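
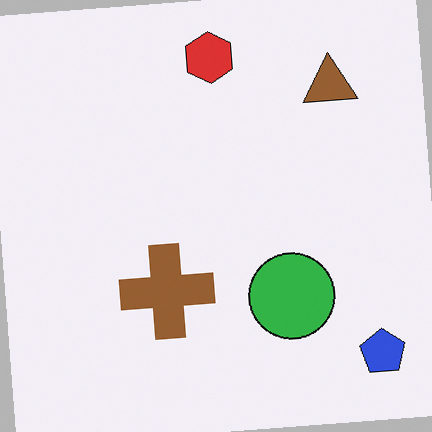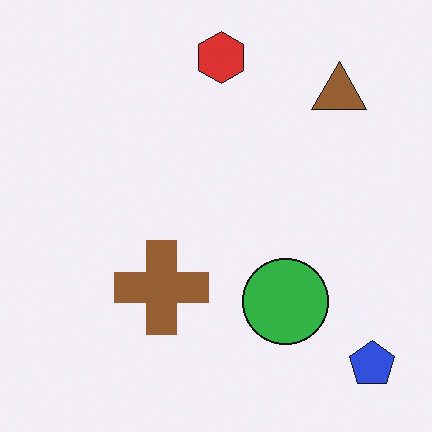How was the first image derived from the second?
The transformation is: rotated counter-clockwise by a slight angle.

Every shape is tilted by the same angle and the image corners show triangular fill wedges — a whole-image rotation by a non-right angle.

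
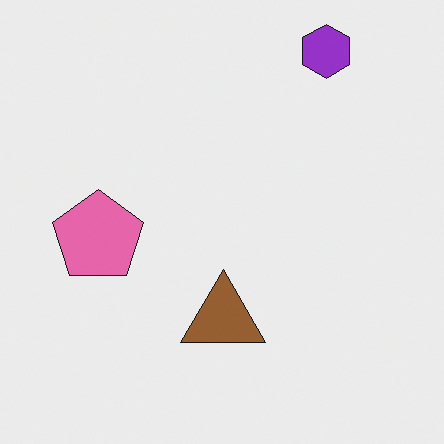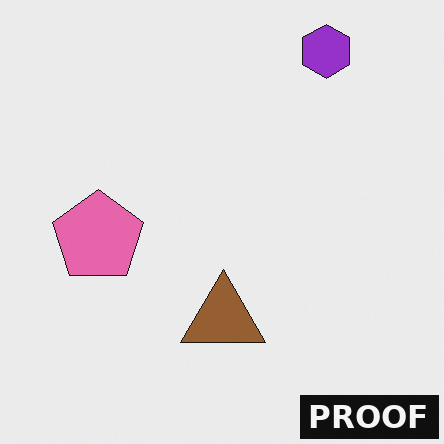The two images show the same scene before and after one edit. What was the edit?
The second image is the first watermarked with the text "PROOF" in the lower-right corner.

A dark label reading "PROOF" appears in the lower-right corner.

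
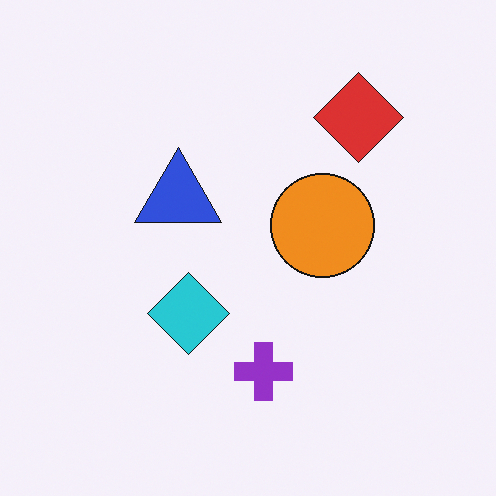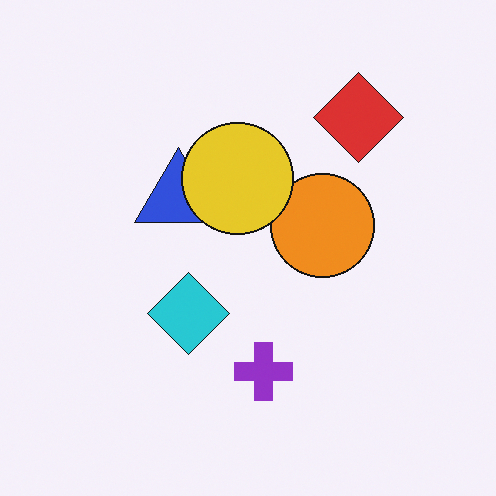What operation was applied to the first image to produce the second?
The second image is the first overlaid with an additional yellow circle.

A yellow circle appears in the second image that is absent from the first.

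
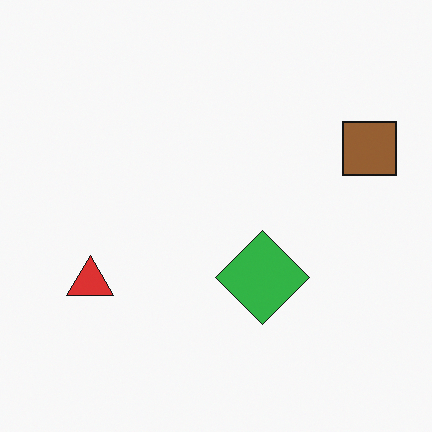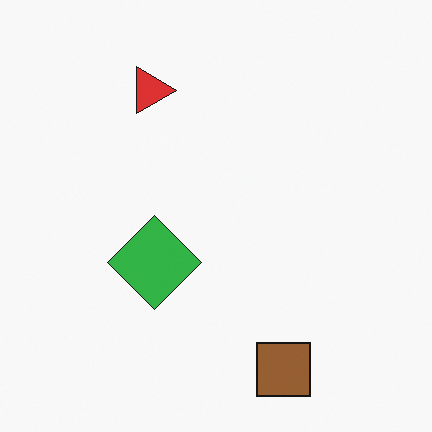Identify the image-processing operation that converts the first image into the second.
The image was rotated 90° clockwise.

The brown square sits in the right of the first image and the bottom of the second — consistent with a whole-image 90° clockwise rotation.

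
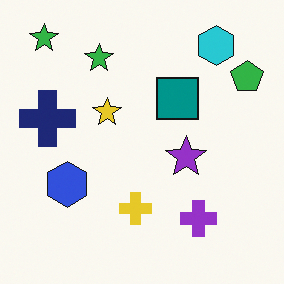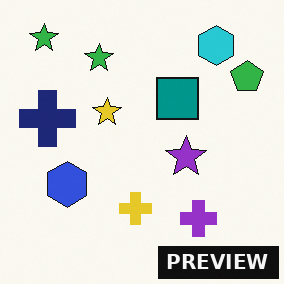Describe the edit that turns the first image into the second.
The transformation is: watermarked with the text "PREVIEW" in the lower-right corner.

A dark label reading "PREVIEW" appears in the lower-right corner.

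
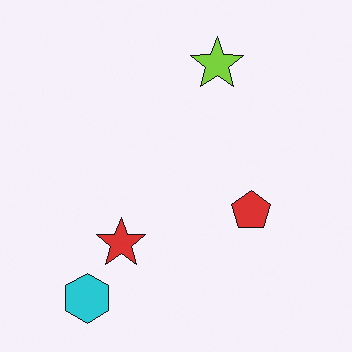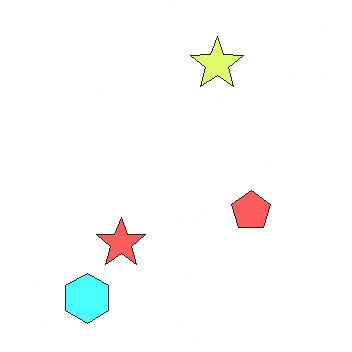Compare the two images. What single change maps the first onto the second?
It was brightened a lot.

Every pixel — background and shapes alike — is uniformly brightened.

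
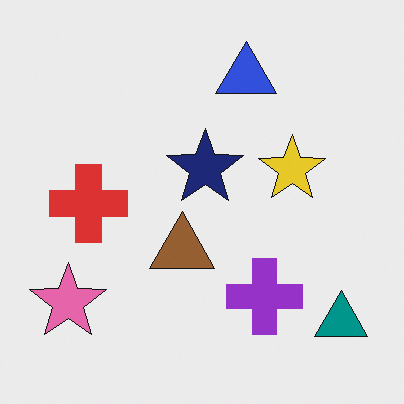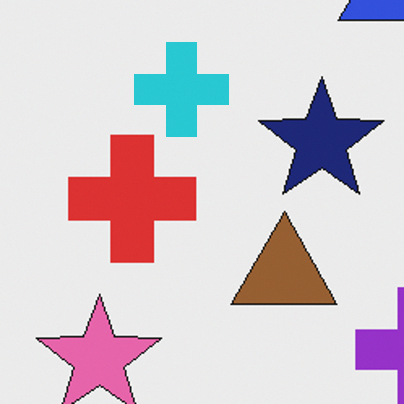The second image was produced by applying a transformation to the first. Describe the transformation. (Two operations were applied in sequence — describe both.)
It was cropped to a noticeably smaller region and rescaled, then overlaid with an additional cyan cross.

The visible shapes are larger and the field of view is narrower; shapes near the original edges may be partly or wholly outside the frame — a crop-and-rescale. A cyan cross appears in the second image that is absent from the first.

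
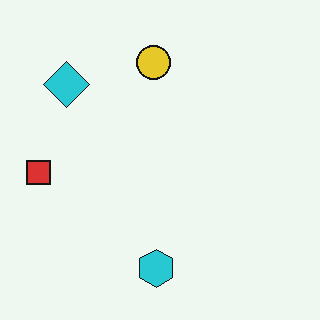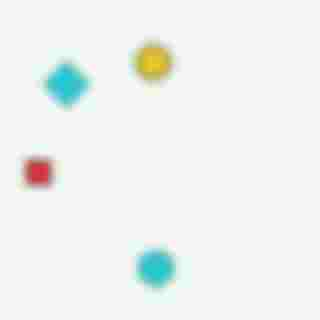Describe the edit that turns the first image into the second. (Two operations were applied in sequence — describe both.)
The second image is the first moderately blurred, then heavily JPEG-compressed with obvious blocking artifacts.

Shape edges and outlines are uniformly softened across the whole image. Blocky 8×8 compression artifacts appear around shape edges and the flat background shows ringing — characteristic JPEG degradation.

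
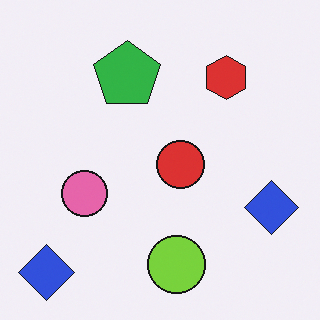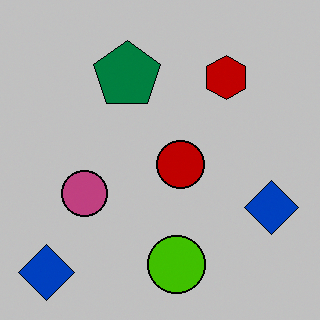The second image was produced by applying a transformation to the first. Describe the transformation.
The second image is the first heavily posterized to just a handful of flat colors.

Each flat color has snapped to a coarser quantized level — most visibly, the near-white background has dropped to a flat grey.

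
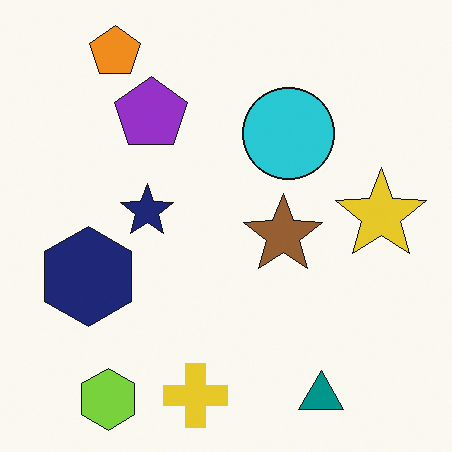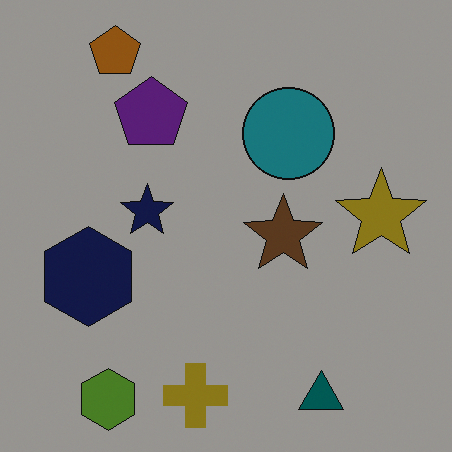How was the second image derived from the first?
The image was darkened a lot.

Every pixel — background and shapes alike — is uniformly darkened.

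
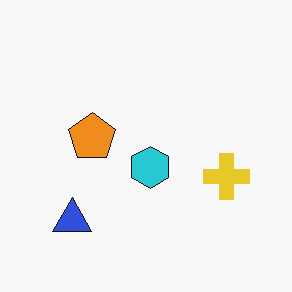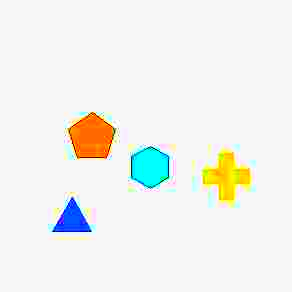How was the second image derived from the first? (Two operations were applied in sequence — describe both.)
Heavily JPEG-compressed with obvious blocking artifacts, then heavily oversaturated.

Blocky 8×8 compression artifacts appear around shape edges and the flat background shows ringing — characteristic JPEG degradation. All colors are more vivid — a global saturation change.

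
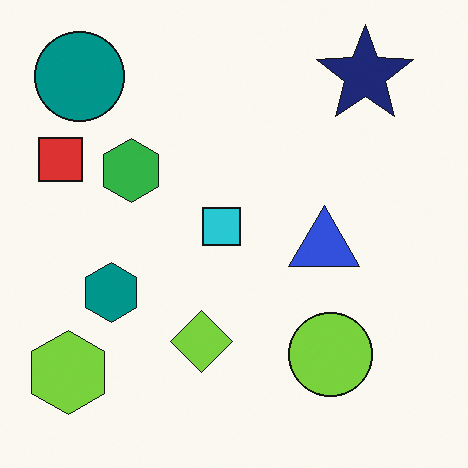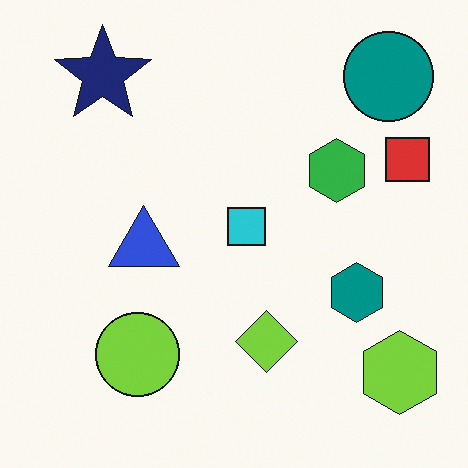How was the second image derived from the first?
The transformation is: flipped horizontally (left ↔ right).

The red square is in the left of the first image and the right of the second — shapes on opposite sides of the vertical midline have swapped in a mirror flip.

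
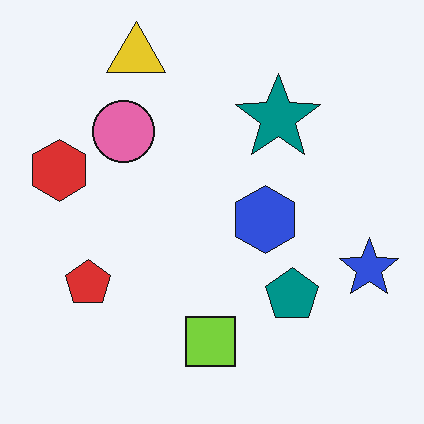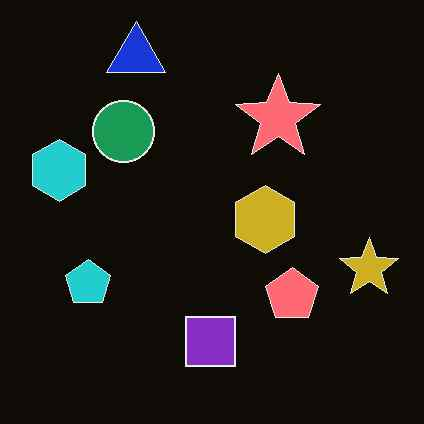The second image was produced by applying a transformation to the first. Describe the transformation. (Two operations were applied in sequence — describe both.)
This is the original image color-inverted (negative), then JPEG-compressed with visible artifacts.

The light background has become dark and every shape's color is its complement — a photographic negative. Blocky 8×8 compression artifacts appear around shape edges and the flat background shows ringing — characteristic JPEG degradation.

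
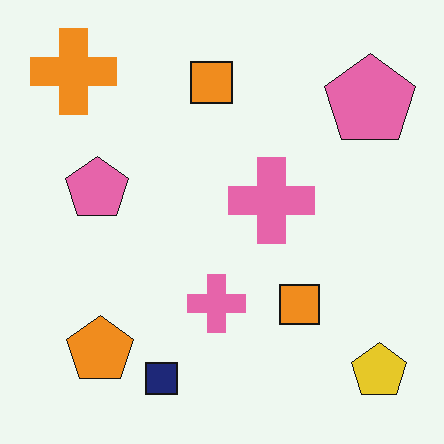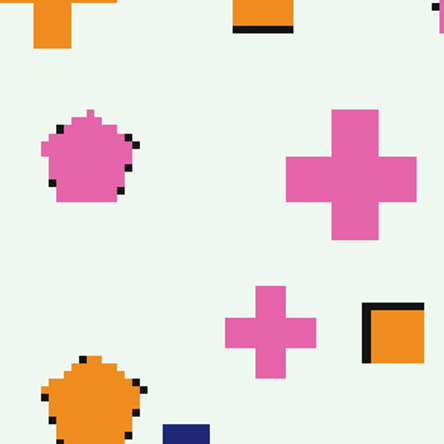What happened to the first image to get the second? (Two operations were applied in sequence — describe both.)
Mildly pixelated, then cropped slightly and scaled back up.

Shapes are reduced to large square blocks; fine edges and outlines are lost — a downscale-then-upscale (mosaic) effect. The visible shapes are larger and the field of view is narrower; shapes near the original edges may be partly or wholly outside the frame — a crop-and-rescale.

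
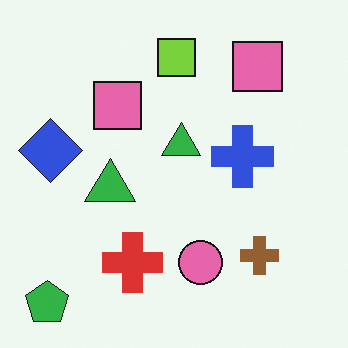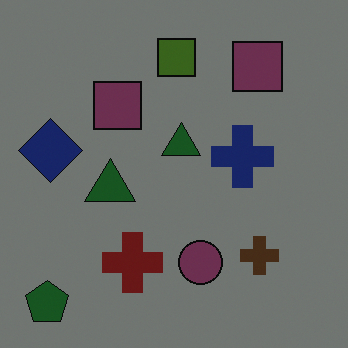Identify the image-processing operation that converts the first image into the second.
The transformation is: noticeably darkened.

Every pixel — background and shapes alike — is uniformly darkened.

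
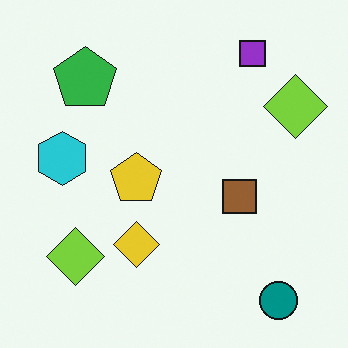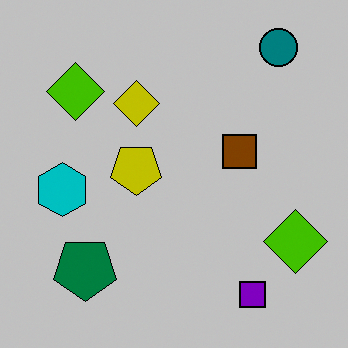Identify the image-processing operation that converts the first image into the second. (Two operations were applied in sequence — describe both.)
The second image is the first flipped vertically (top ↔ bottom), then aggressively posterized.

The teal circle is in the bottom-right of the first image and the top-right of the second — shapes on opposite sides of the horizontal midline have swapped in a mirror flip. Each flat color has snapped to a coarser quantized level — most visibly, the near-white background has dropped to a flat grey.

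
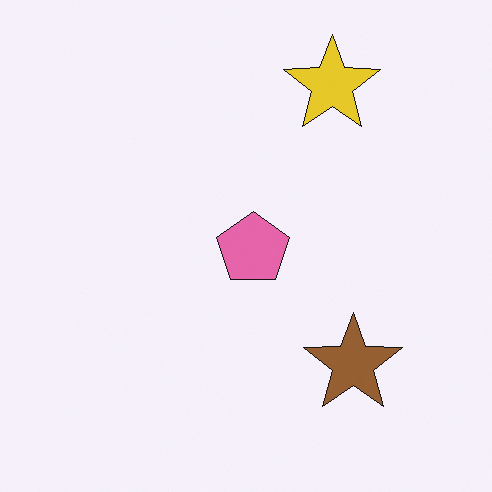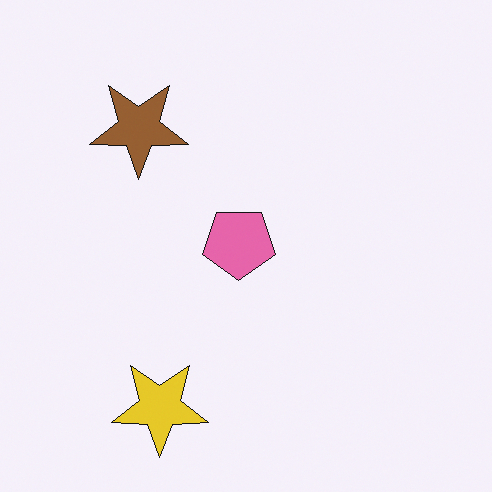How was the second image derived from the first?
The transformation is: rotated 180°.

The yellow star sits in the top-right of the first image and the bottom-left of the second — consistent with a whole-image 180° rotation.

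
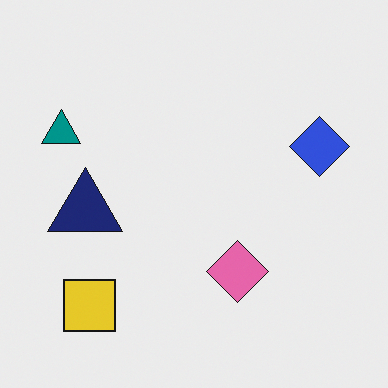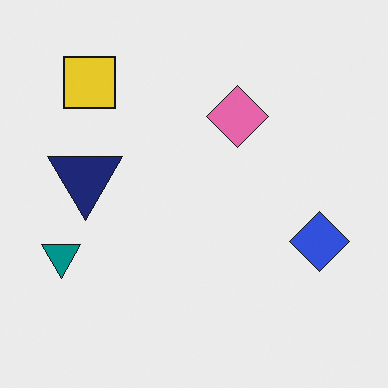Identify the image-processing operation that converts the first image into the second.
The image was flipped vertically (top ↔ bottom).

The yellow square is in the bottom-left of the first image and the top-left of the second — shapes on opposite sides of the horizontal midline have swapped in a mirror flip.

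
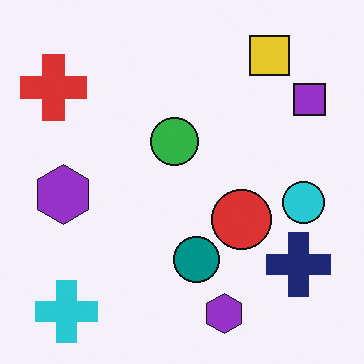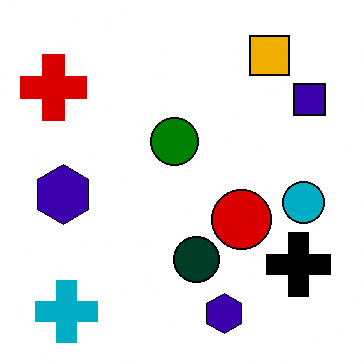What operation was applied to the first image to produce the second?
Given much higher contrast.

Tones are pushed away from mid-grey across the whole image — a global contrast change.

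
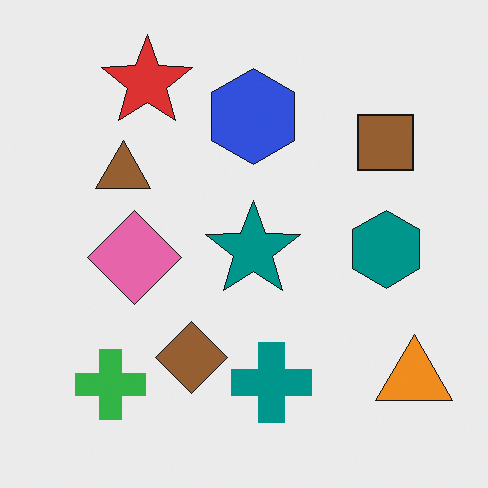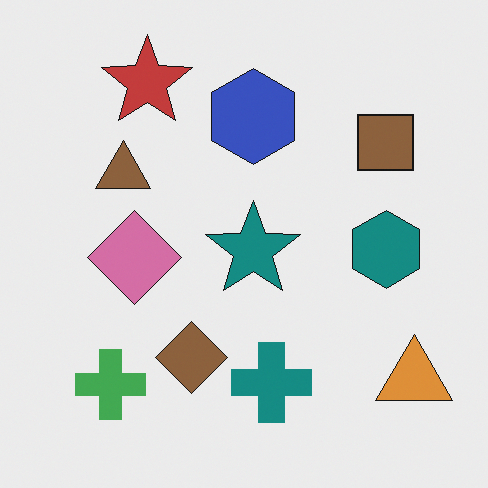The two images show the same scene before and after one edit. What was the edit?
This is the original image slightly desaturated.

All colors are more muted and greyish — a global saturation change.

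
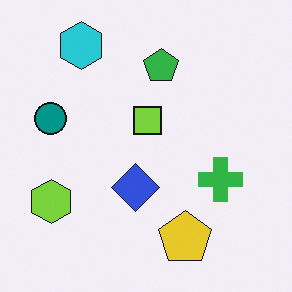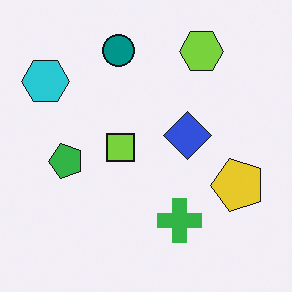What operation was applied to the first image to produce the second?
The transformation is: transposed (reflected across the top-left ↔ bottom-right diagonal).

Shapes have swapped their row and column positions — what was in the top-right is now in the bottom-left — a diagonal reflection.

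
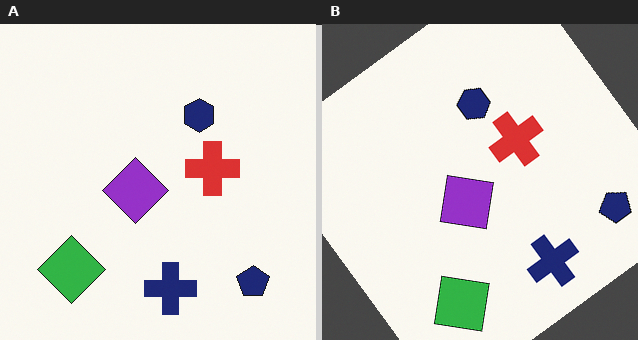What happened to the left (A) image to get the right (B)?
It was rotated counter-clockwise by a large amount — several tens of degrees.

Every shape is tilted by the same angle and the image corners show triangular fill wedges — a whole-image rotation by a non-right angle.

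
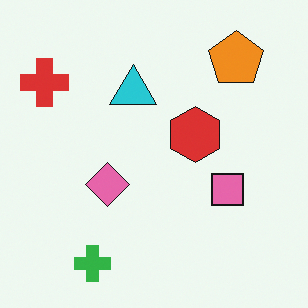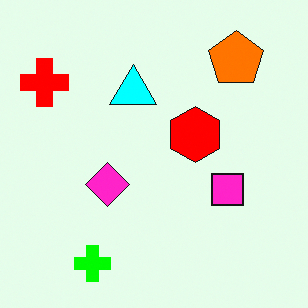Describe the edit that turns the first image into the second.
It was heavily oversaturated.

All colors are more vivid — a global saturation change.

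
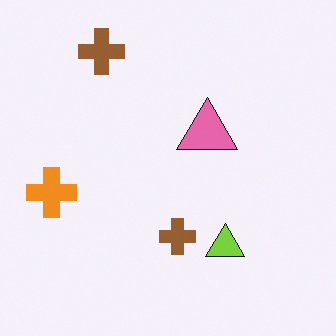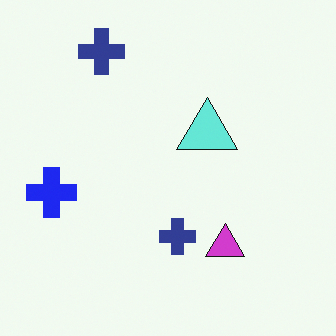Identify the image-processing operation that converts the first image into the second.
It was hue-shifted by a large amount.

Every shape's color has rotated by the same amount around the hue wheel — a uniform hue shift.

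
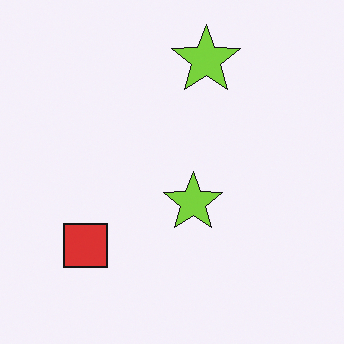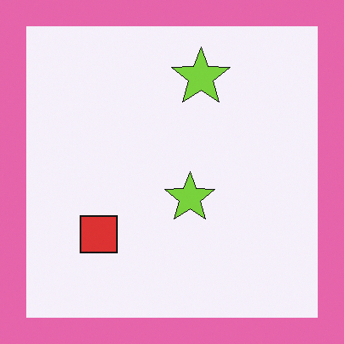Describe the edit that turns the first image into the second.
The second image is the first framed with a pink border.

A solid pink frame runs around the edge of the second image, with the content slightly shrunk inside it.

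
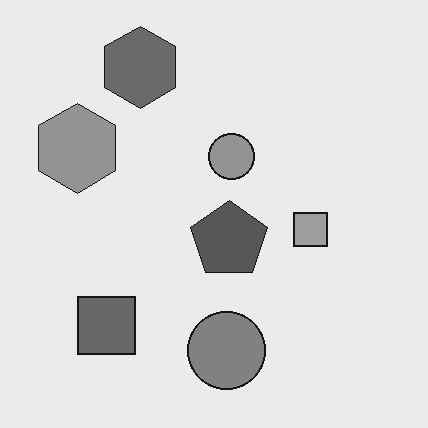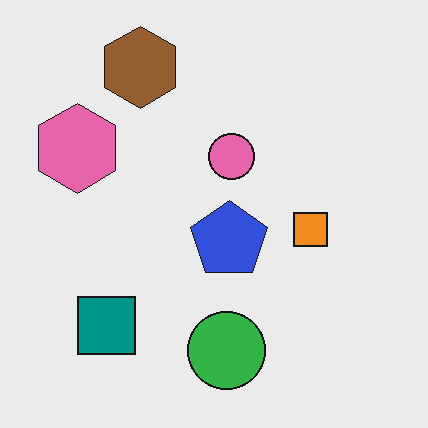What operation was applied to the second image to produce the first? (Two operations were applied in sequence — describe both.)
This is the original image converted to grayscale, then given moderate JPEG compression.

All color is removed — every shape is now a shade of grey. Blocky 8×8 compression artifacts appear around shape edges and the flat background shows ringing — characteristic JPEG degradation.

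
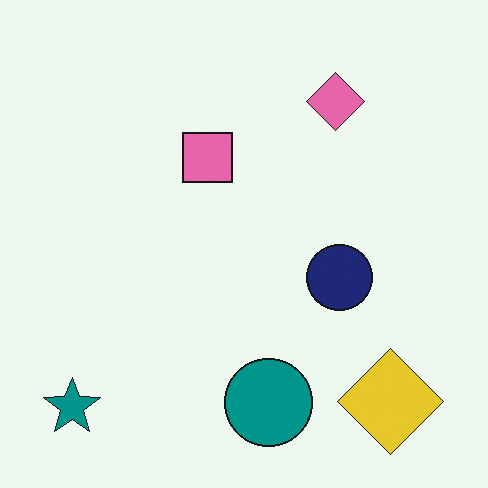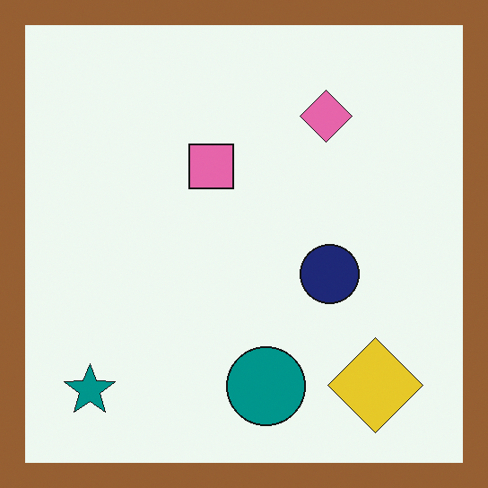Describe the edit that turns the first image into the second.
The second image is the first framed with a brown border.

A solid brown frame runs around the edge of the second image, with the content slightly shrunk inside it.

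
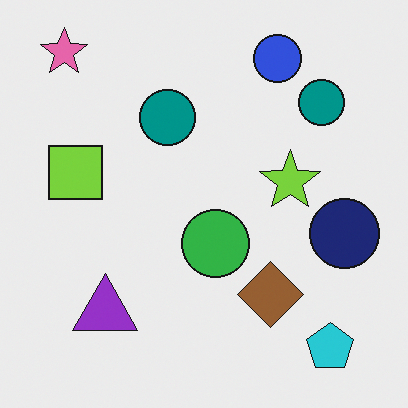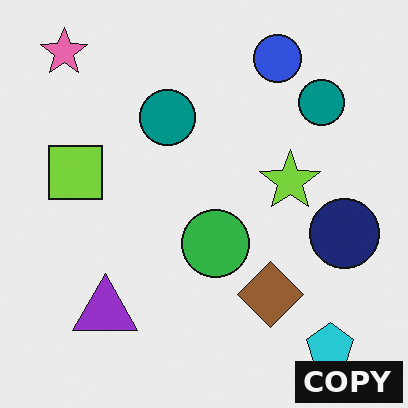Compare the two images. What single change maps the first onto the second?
The image was watermarked with the text "COPY" in the lower-right corner.

A dark label reading "COPY" appears in the lower-right corner.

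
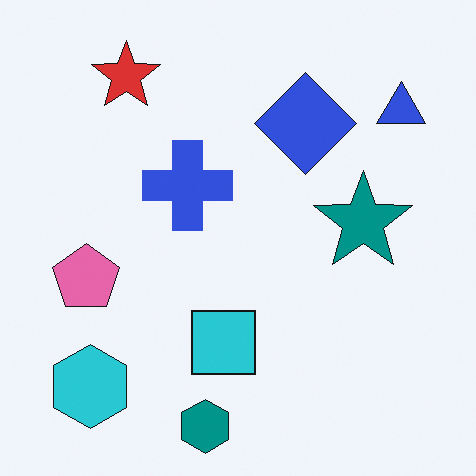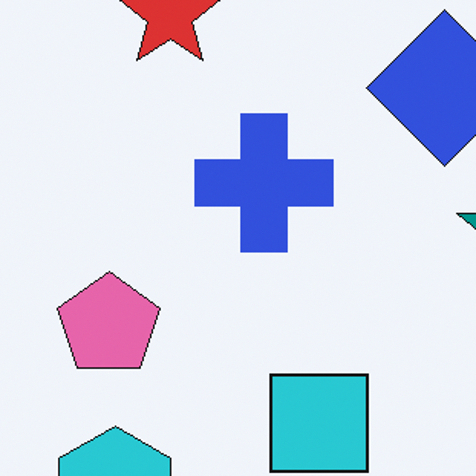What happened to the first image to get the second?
This is the original image cropped to a modestly smaller region and rescaled.

The visible shapes are larger and the field of view is narrower; shapes near the original edges may be partly or wholly outside the frame — a crop-and-rescale.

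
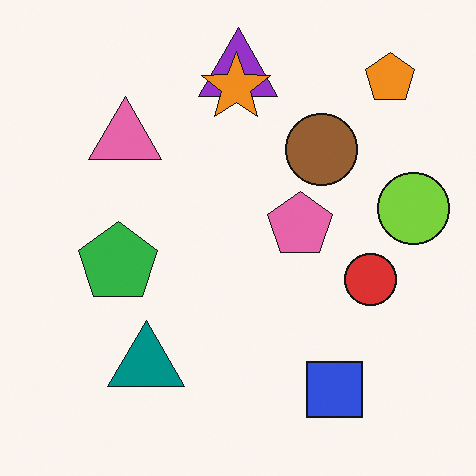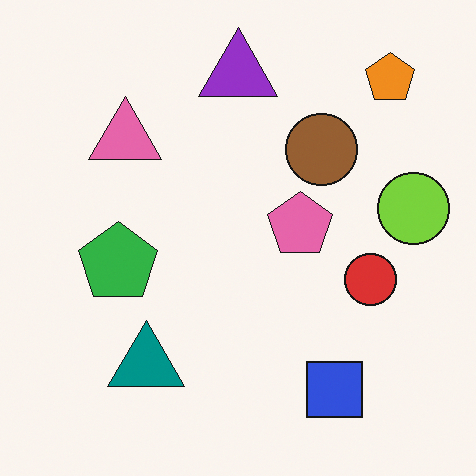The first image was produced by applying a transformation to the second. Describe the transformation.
This is the original image overlaid with an additional orange star.

An orange star appears in the first image that is absent from the second.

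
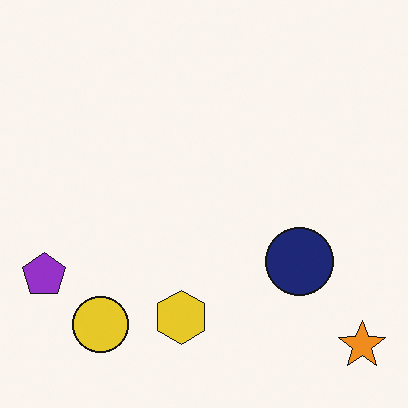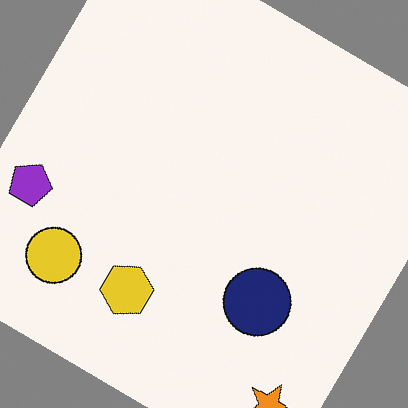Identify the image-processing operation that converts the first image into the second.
Rotated clockwise by a large amount — several tens of degrees.

Every shape is tilted by the same angle and the image corners show triangular fill wedges — a whole-image rotation by a non-right angle.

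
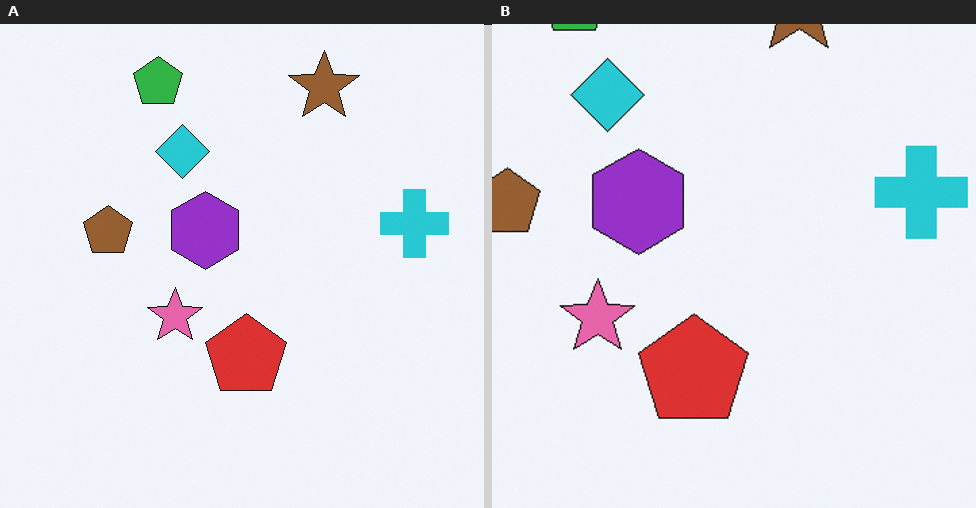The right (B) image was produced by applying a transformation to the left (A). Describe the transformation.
It was cropped slightly and scaled back up.

The visible shapes are larger and the field of view is narrower; shapes near the original edges may be partly or wholly outside the frame — a crop-and-rescale.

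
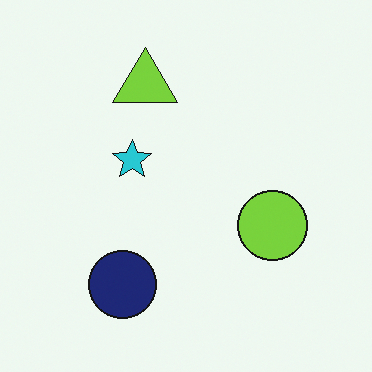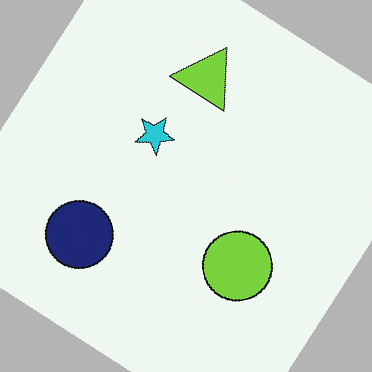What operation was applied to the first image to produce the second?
The image was rotated clockwise by a large amount — several tens of degrees.

Every shape is tilted by the same angle and the image corners show triangular fill wedges — a whole-image rotation by a non-right angle.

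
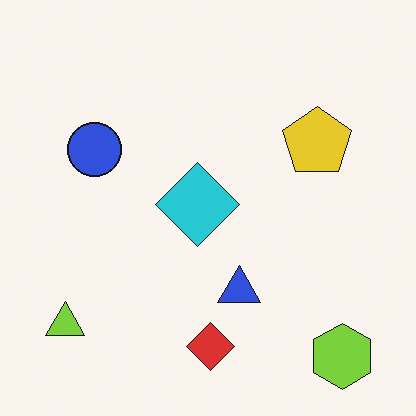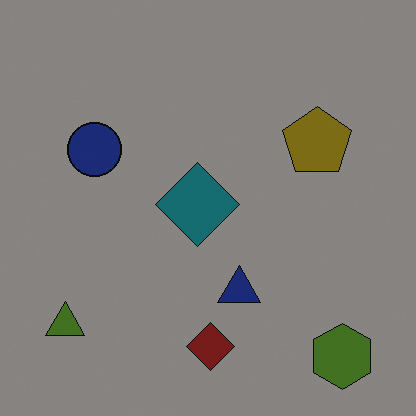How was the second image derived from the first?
It was noticeably darkened.

Every pixel — background and shapes alike — is uniformly darkened.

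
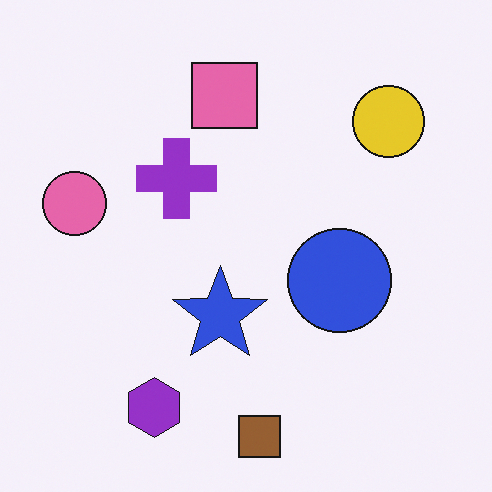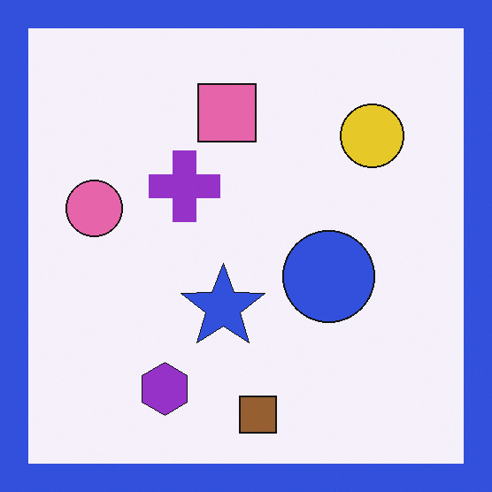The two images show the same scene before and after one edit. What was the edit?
The transformation is: framed with a blue border.

A solid blue frame runs around the edge of the second image, with the content slightly shrunk inside it.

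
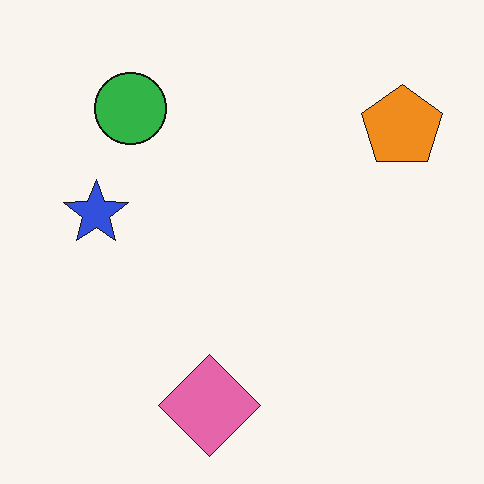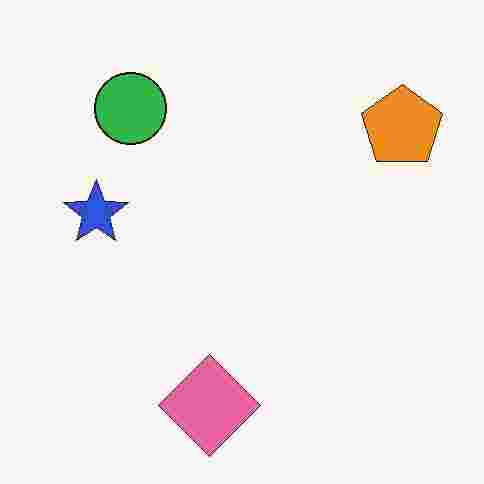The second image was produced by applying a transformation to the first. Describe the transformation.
The image was heavily JPEG-compressed with obvious blocking artifacts.

Blocky 8×8 compression artifacts appear around shape edges and the flat background shows ringing — characteristic JPEG degradation.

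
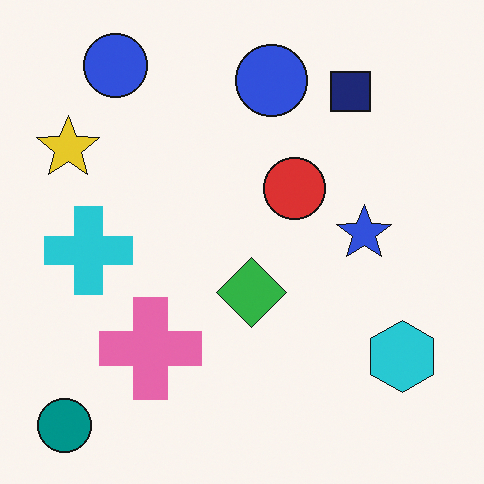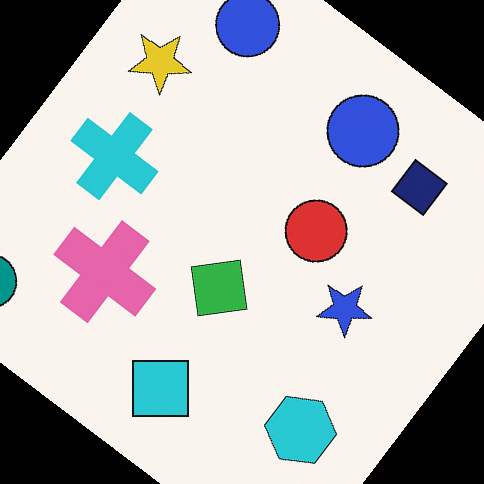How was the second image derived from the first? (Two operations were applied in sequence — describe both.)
Rotated clockwise by a large amount — several tens of degrees, then overlaid with an additional cyan square.

Every shape is tilted by the same angle and the image corners show triangular fill wedges — a whole-image rotation by a non-right angle. A cyan square appears in the second image that is absent from the first.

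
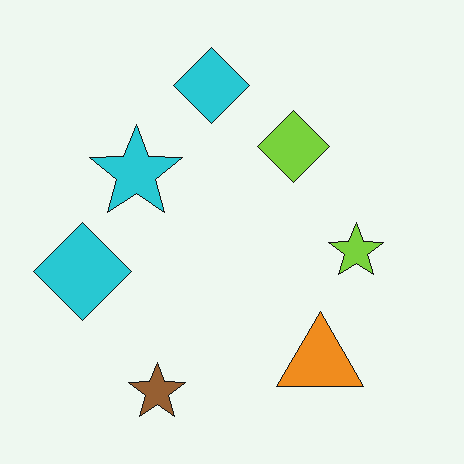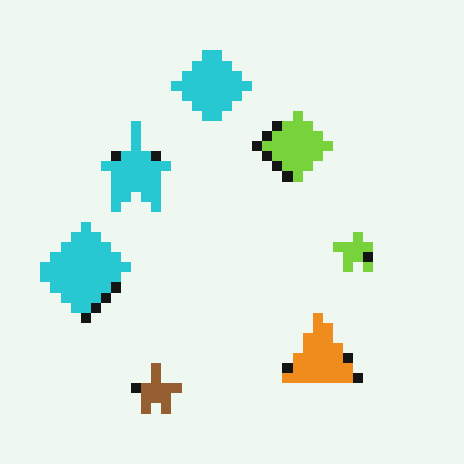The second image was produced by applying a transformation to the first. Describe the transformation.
The second image is the first heavily pixelated into large blocks.

Shapes are reduced to large square blocks; fine edges and outlines are lost — a downscale-then-upscale (mosaic) effect.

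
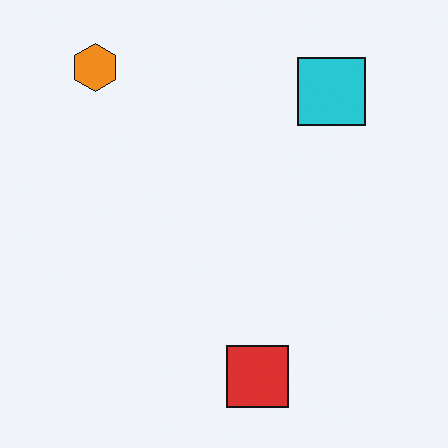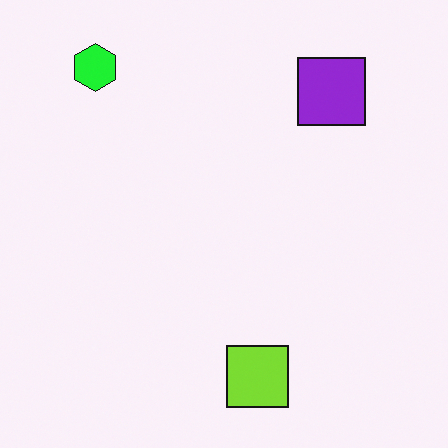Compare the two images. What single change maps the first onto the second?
The transformation is: hue-shifted through roughly a third of the color wheel.

Every shape's color has rotated by the same amount around the hue wheel — a uniform hue shift.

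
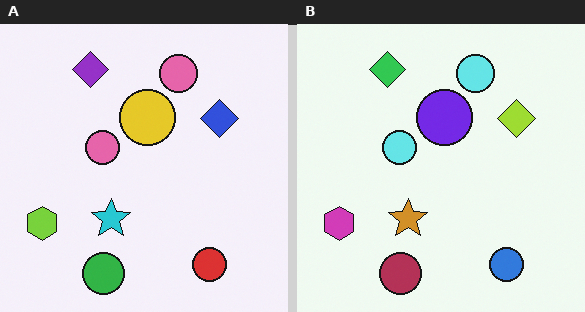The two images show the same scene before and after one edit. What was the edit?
The transformation is: hue-shifted by a large amount.

Every shape's color has rotated by the same amount around the hue wheel — a uniform hue shift.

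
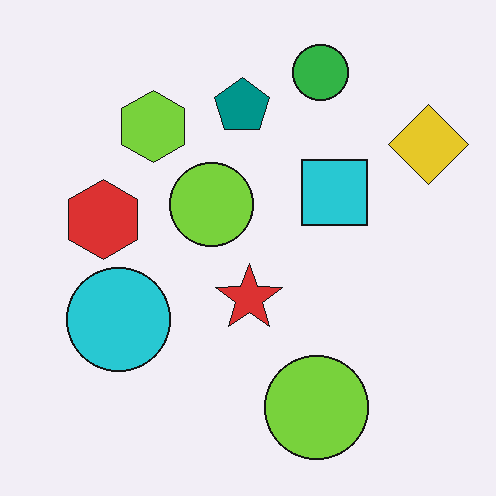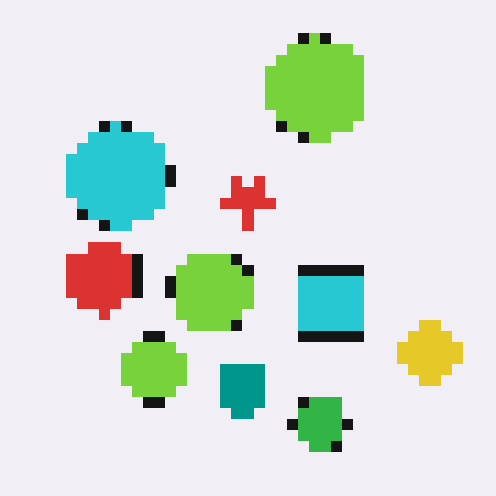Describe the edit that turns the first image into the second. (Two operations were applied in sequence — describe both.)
This is the original image flipped vertically (top ↔ bottom), then coarsely pixelated.

The green circle is in the top of the first image and the bottom of the second — shapes on opposite sides of the horizontal midline have swapped in a mirror flip. Shapes are reduced to large square blocks; fine edges and outlines are lost — a downscale-then-upscale (mosaic) effect.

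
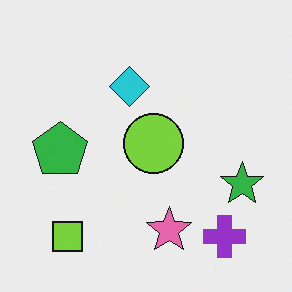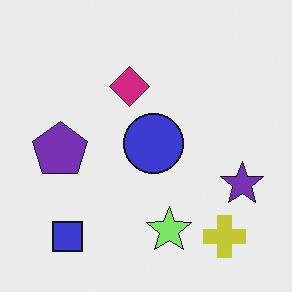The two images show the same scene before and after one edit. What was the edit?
The transformation is: hue-shifted noticeably.

Every shape's color has rotated by the same amount around the hue wheel — a uniform hue shift.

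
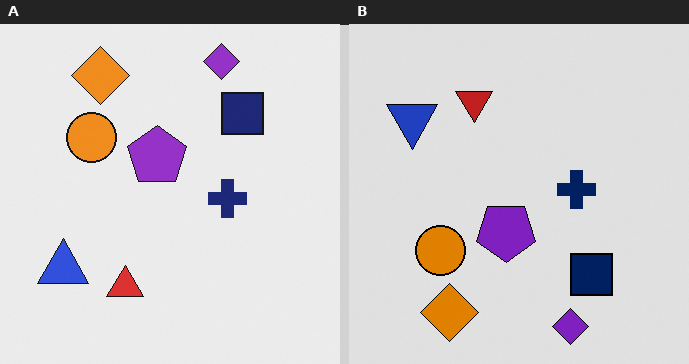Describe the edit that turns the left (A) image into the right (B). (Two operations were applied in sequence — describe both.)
It was posterized to a reduced palette, then flipped vertically (top ↔ bottom).

Each flat color has snapped to a coarser quantized level — most visibly, the near-white background has dropped to a flat grey. The purple diamond is in the top of the left (A) image and the bottom of the right (B) — shapes on opposite sides of the horizontal midline have swapped in a mirror flip.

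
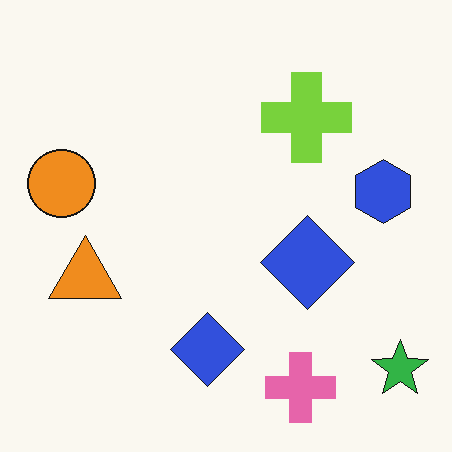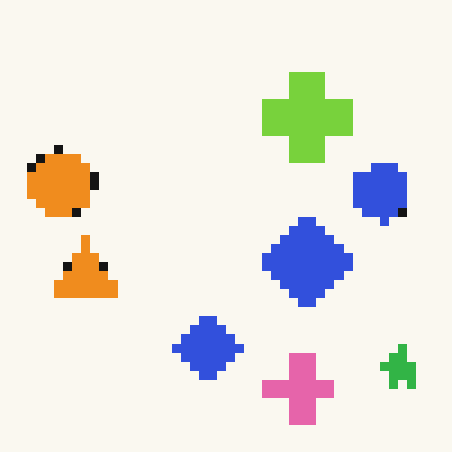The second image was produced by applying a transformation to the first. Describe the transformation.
The second image is the first heavily pixelated into large blocks.

Shapes are reduced to large square blocks; fine edges and outlines are lost — a downscale-then-upscale (mosaic) effect.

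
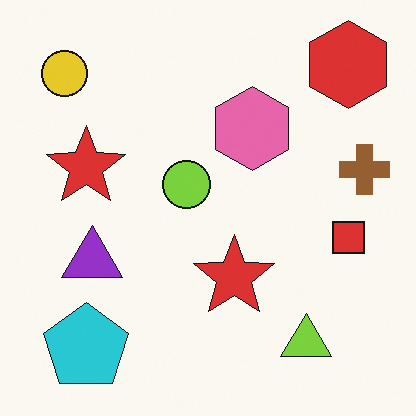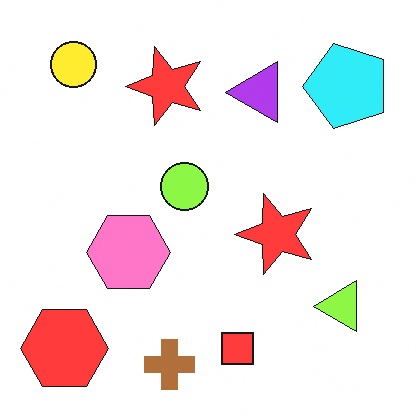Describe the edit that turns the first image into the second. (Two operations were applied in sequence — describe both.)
The transformation is: transposed (reflected across the top-left ↔ bottom-right diagonal), then brightened a little.

Shapes have swapped their row and column positions — what was in the top-right is now in the bottom-left — a diagonal reflection. Every pixel — background and shapes alike — is uniformly brightened.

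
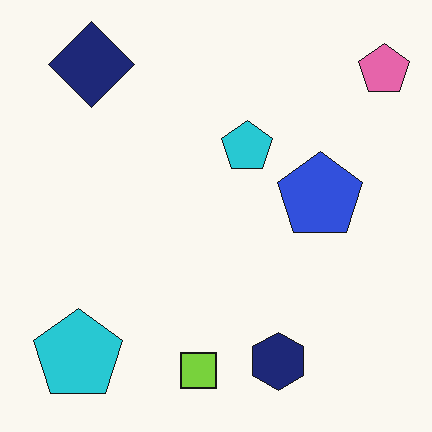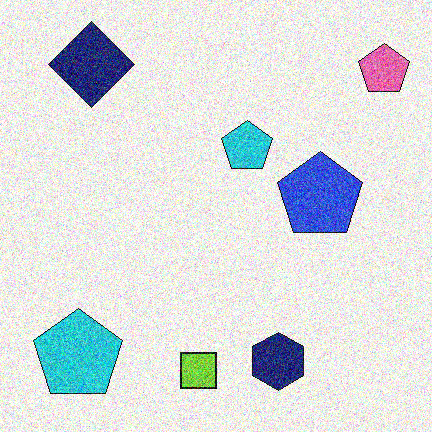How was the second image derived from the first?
The transformation is: degraded with heavy additive noise.

Random speckle covers the whole image, including the flat background.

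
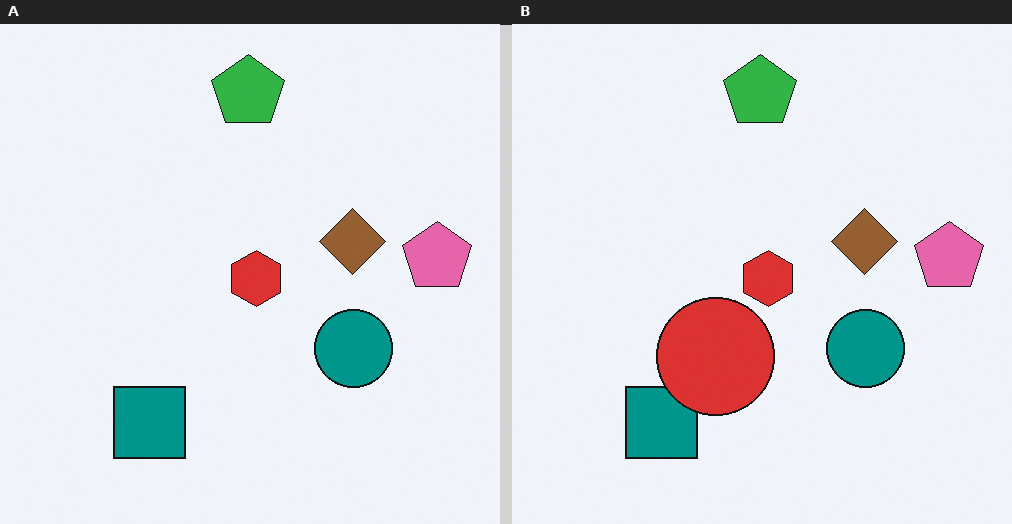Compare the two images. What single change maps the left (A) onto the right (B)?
The right (B) image is the left (A) overlaid with an additional red circle.

A red circle appears in the right (B) image that is absent from the left (A).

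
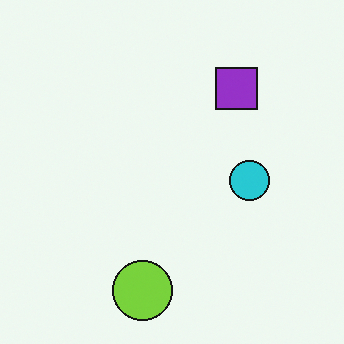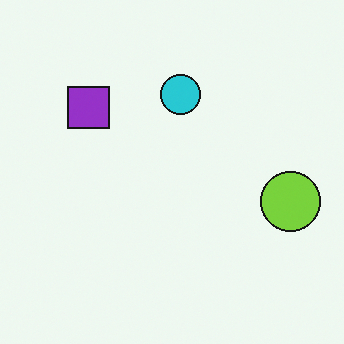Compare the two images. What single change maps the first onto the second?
The second image is the first rotated 90° counter-clockwise.

The lime circle sits in the bottom of the first image and the right of the second — consistent with a whole-image 90° counter-clockwise rotation.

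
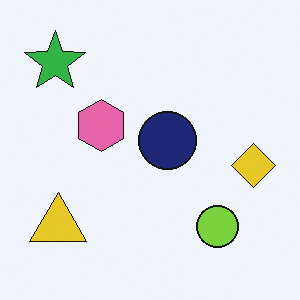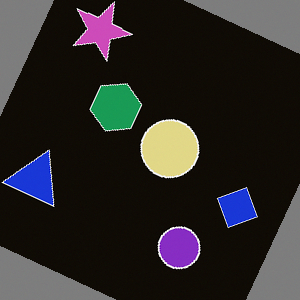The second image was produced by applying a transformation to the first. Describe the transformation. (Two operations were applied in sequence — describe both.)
It was rotated clockwise by a clearly visible amount, then color-inverted (negative).

Every shape is tilted by the same angle and the image corners show triangular fill wedges — a whole-image rotation by a non-right angle. The light background has become dark and every shape's color is its complement — a photographic negative.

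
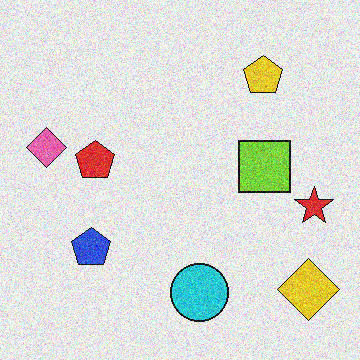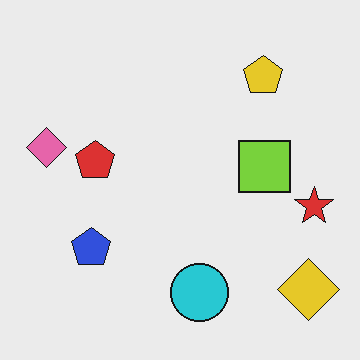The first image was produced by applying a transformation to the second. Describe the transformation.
This is the original image degraded with moderate additive noise.

Random speckle covers the whole image, including the flat background.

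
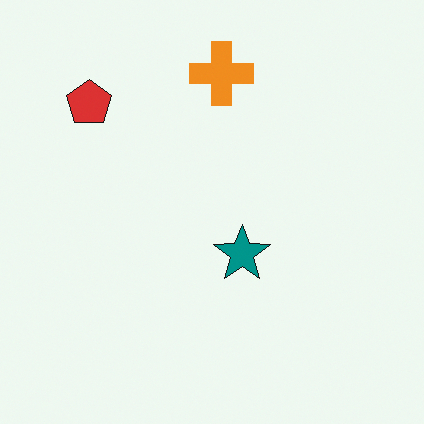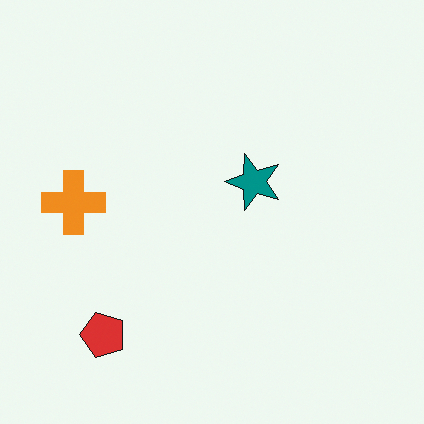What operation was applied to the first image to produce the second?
Rotated 90° counter-clockwise.

The red pentagon sits in the top-left of the first image and the bottom-left of the second — consistent with a whole-image 90° counter-clockwise rotation.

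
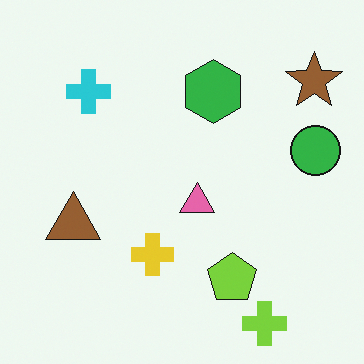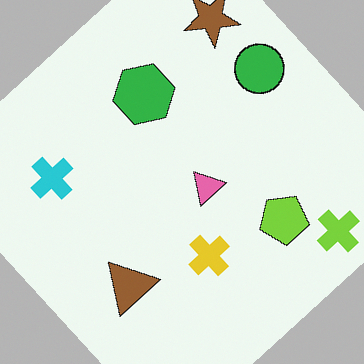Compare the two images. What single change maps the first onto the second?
The image was rotated counter-clockwise by a large amount — several tens of degrees.

Every shape is tilted by the same angle and the image corners show triangular fill wedges — a whole-image rotation by a non-right angle.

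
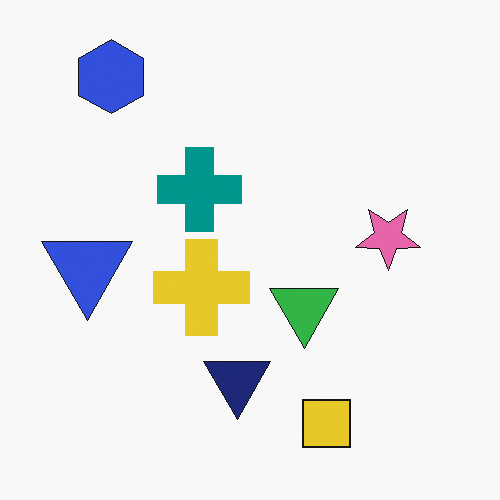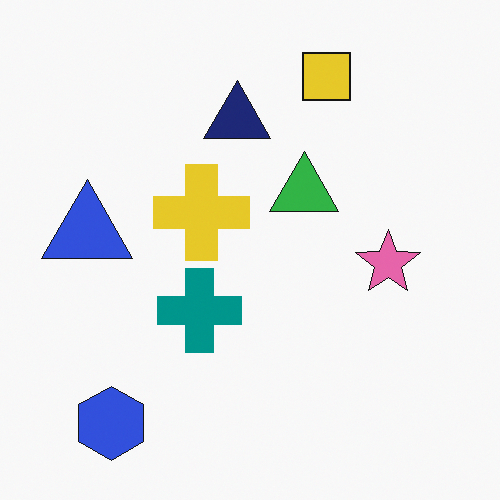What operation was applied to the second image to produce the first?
The image was flipped vertically (top ↔ bottom).

The yellow square is in the top of the second image and the bottom of the first — shapes on opposite sides of the horizontal midline have swapped in a mirror flip.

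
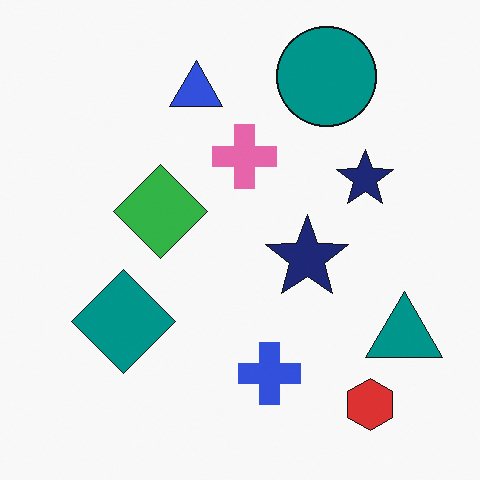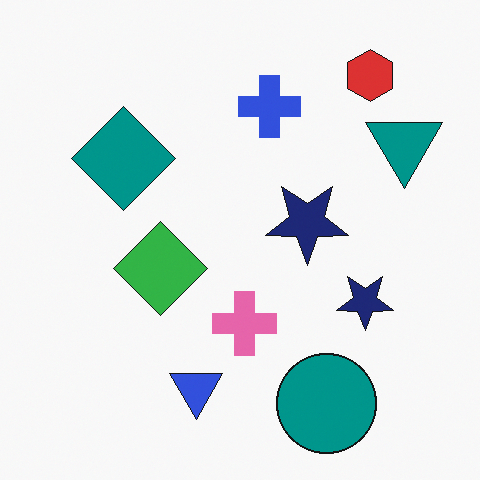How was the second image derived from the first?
The image was flipped vertically (top ↔ bottom).

The red hexagon is in the bottom-right of the first image and the top-right of the second — shapes on opposite sides of the horizontal midline have swapped in a mirror flip.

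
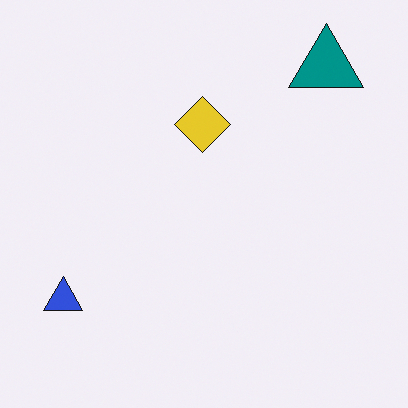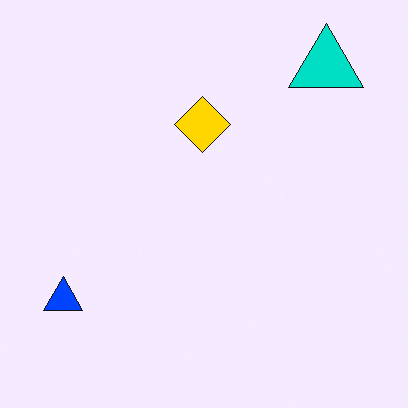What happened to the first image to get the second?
This is the original image heavily oversaturated.

All colors are more vivid — a global saturation change.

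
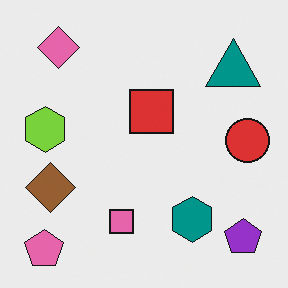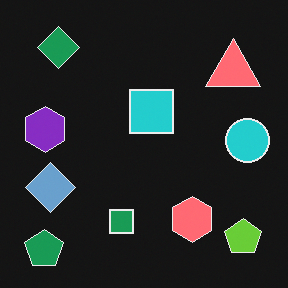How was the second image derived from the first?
The second image is the first color-inverted (negative).

The light background has become dark and every shape's color is its complement — a photographic negative.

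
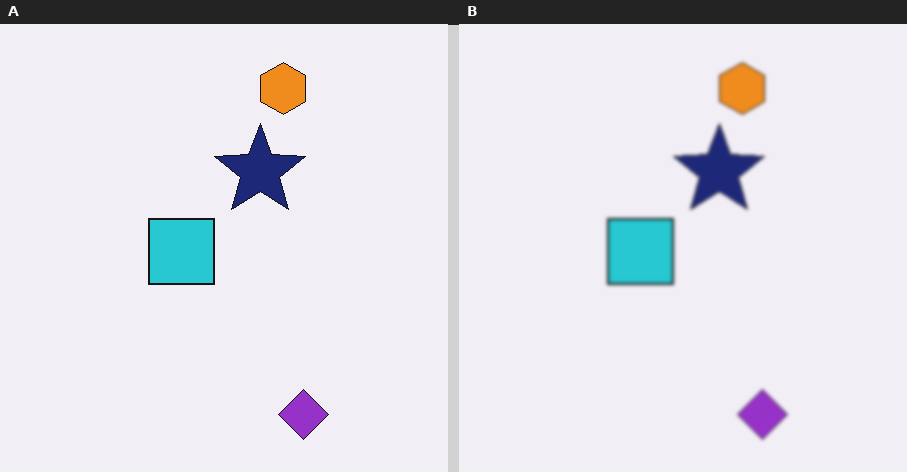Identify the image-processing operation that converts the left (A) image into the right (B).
The transformation is: slightly softened.

Shape edges and outlines are uniformly softened across the whole image.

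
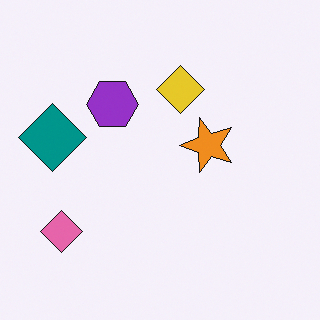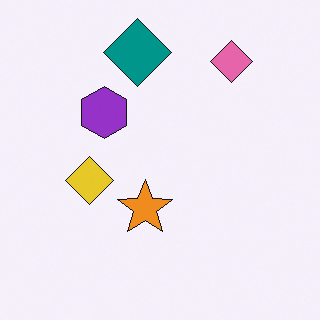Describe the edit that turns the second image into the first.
The transformation is: transposed (reflected across the top-left ↔ bottom-right diagonal).

Shapes have swapped their row and column positions — what was in the top-right is now in the bottom-left — a diagonal reflection.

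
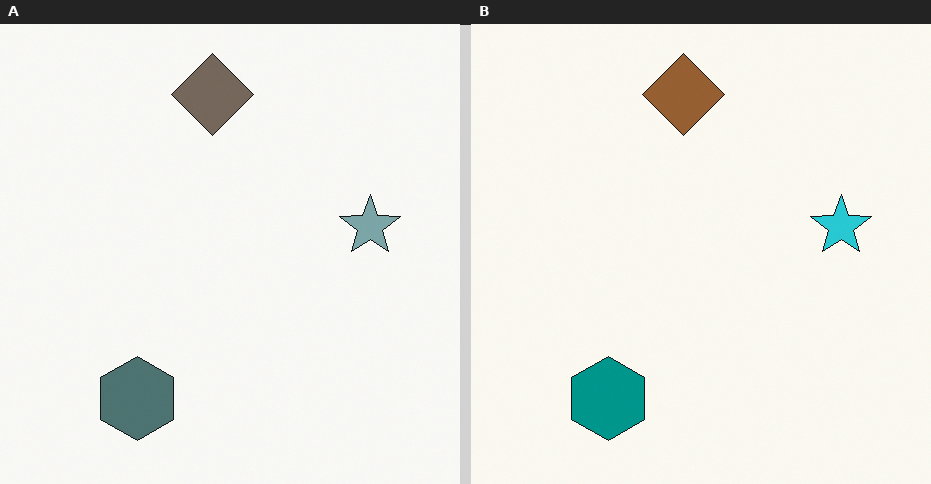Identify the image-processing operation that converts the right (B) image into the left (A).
The left (A) image is the right (B) heavily desaturated.

All colors are more muted and greyish — a global saturation change.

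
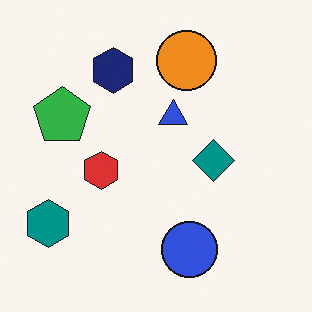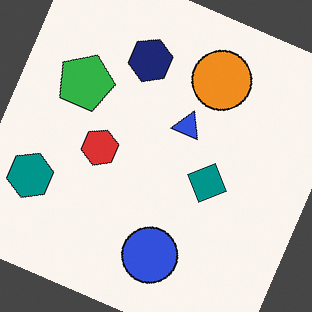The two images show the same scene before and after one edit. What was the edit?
Rotated clockwise by a clearly visible amount.

Every shape is tilted by the same angle and the image corners show triangular fill wedges — a whole-image rotation by a non-right angle.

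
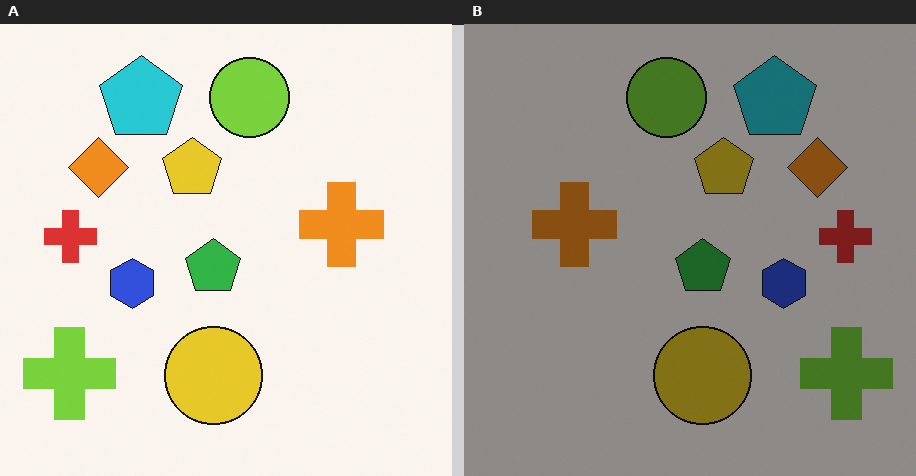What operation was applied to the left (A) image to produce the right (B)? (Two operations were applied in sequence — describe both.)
The transformation is: flipped horizontally (left ↔ right), then darkened a lot.

The lime cross is in the bottom-left of the left (A) image and the bottom-right of the right (B) — shapes on opposite sides of the vertical midline have swapped in a mirror flip. Every pixel — background and shapes alike — is uniformly darkened.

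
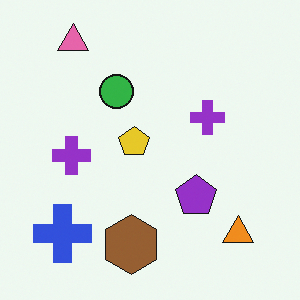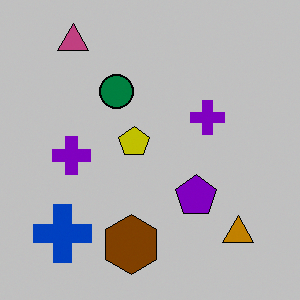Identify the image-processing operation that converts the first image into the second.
The transformation is: aggressively posterized.

Each flat color has snapped to a coarser quantized level — most visibly, the near-white background has dropped to a flat grey.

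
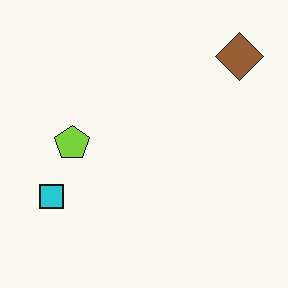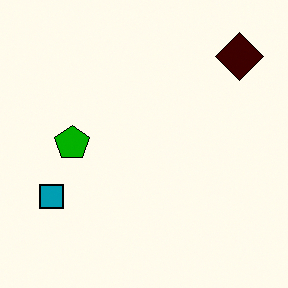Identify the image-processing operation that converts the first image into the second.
It was given much higher contrast.

Tones are pushed away from mid-grey across the whole image — a global contrast change.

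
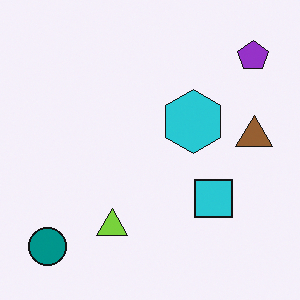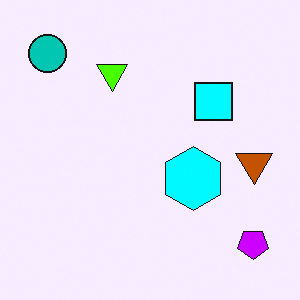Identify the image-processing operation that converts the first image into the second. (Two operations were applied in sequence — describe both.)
This is the original image heavily oversaturated, then flipped vertically (top ↔ bottom).

All colors are more vivid — a global saturation change. The teal circle is in the bottom-left of the first image and the top-left of the second — shapes on opposite sides of the horizontal midline have swapped in a mirror flip.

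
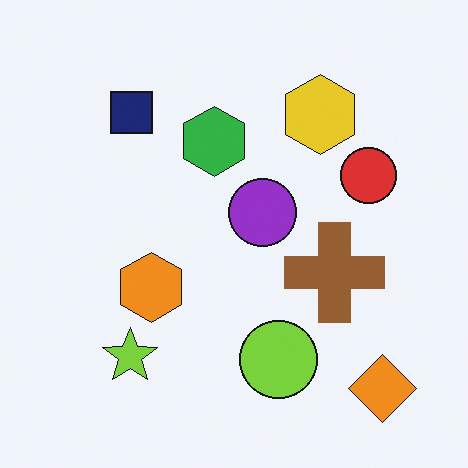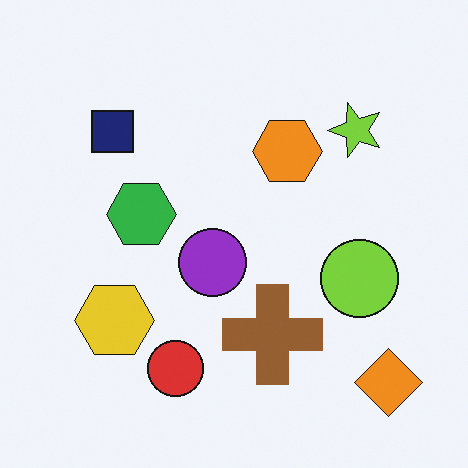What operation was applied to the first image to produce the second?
The image was transposed (reflected across the top-left ↔ bottom-right diagonal).

Shapes have swapped their row and column positions — what was in the top-right is now in the bottom-left — a diagonal reflection.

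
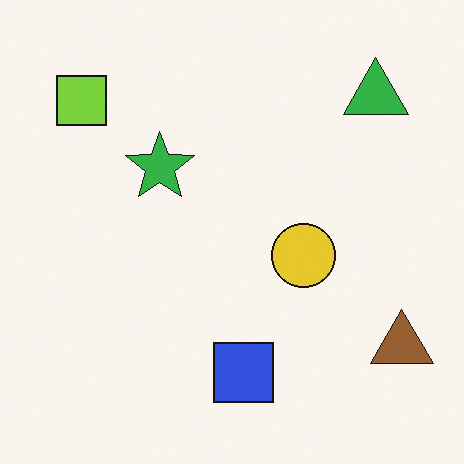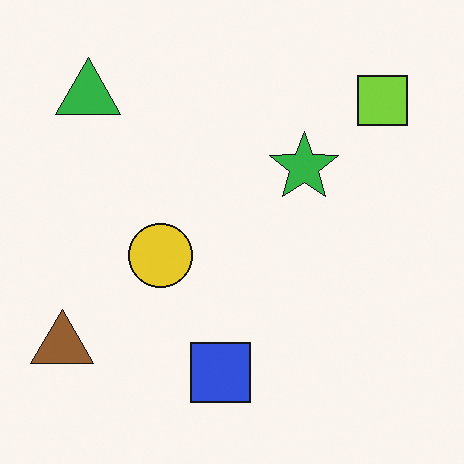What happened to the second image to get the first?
The transformation is: flipped horizontally (left ↔ right).

The brown triangle is in the bottom-left of the second image and the bottom-right of the first — shapes on opposite sides of the vertical midline have swapped in a mirror flip.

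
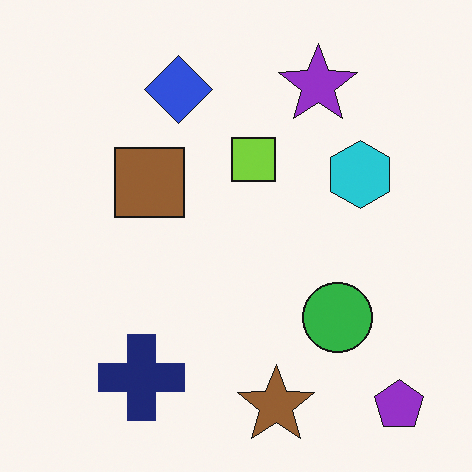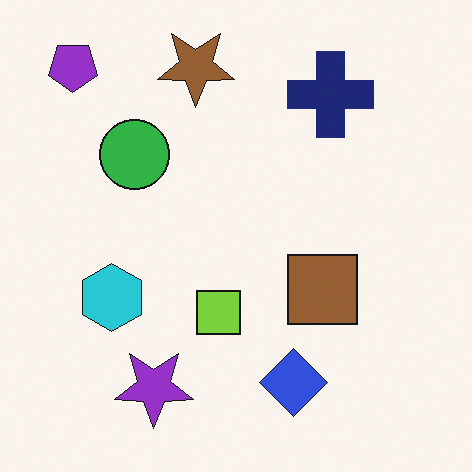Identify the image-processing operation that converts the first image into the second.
The second image is the first rotated 180°.

The purple pentagon sits in the bottom-right of the first image and the top-left of the second — consistent with a whole-image 180° rotation.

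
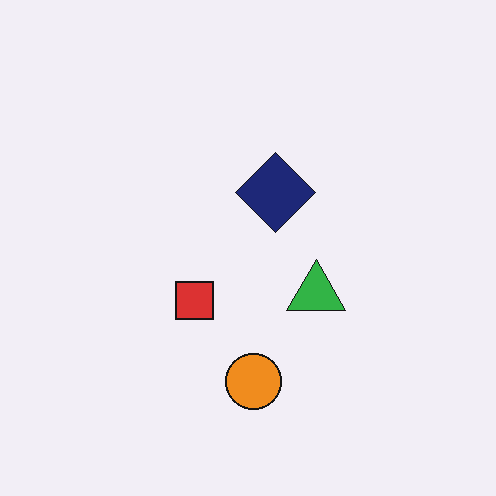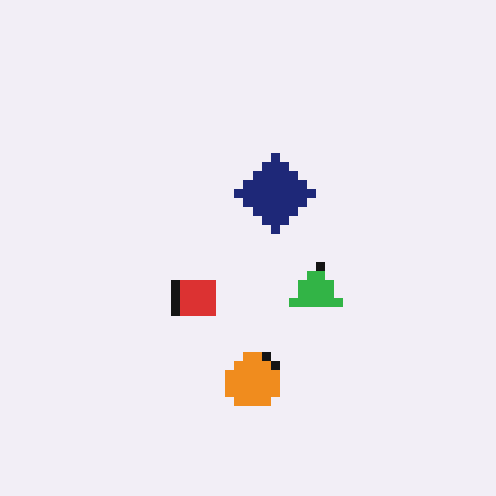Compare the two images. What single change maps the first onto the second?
The transformation is: coarsely pixelated.

Shapes are reduced to large square blocks; fine edges and outlines are lost — a downscale-then-upscale (mosaic) effect.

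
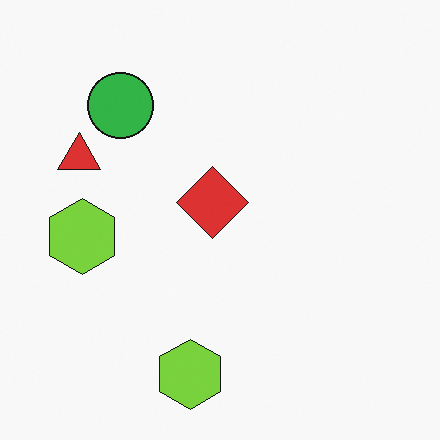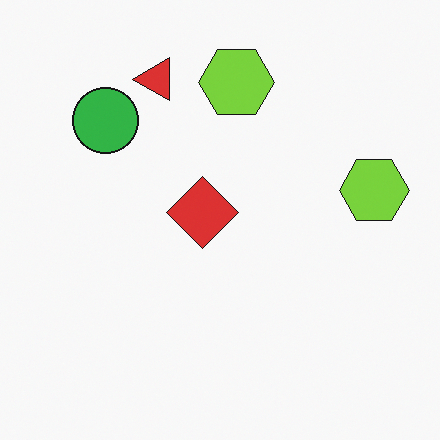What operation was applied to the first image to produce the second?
This is the original image transposed (reflected across the top-left ↔ bottom-right diagonal).

Shapes have swapped their row and column positions — what was in the top-right is now in the bottom-left — a diagonal reflection.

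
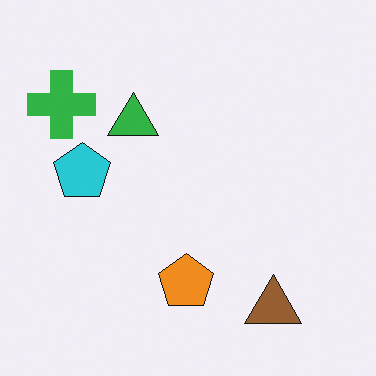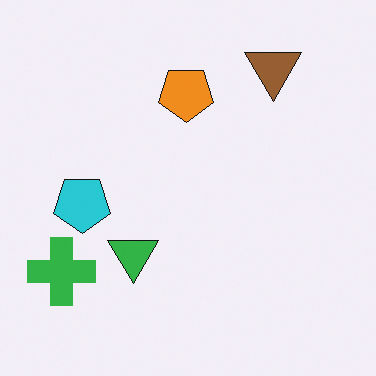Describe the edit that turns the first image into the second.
Flipped vertically (top ↔ bottom).

The brown triangle is in the bottom-right of the first image and the top-right of the second — shapes on opposite sides of the horizontal midline have swapped in a mirror flip.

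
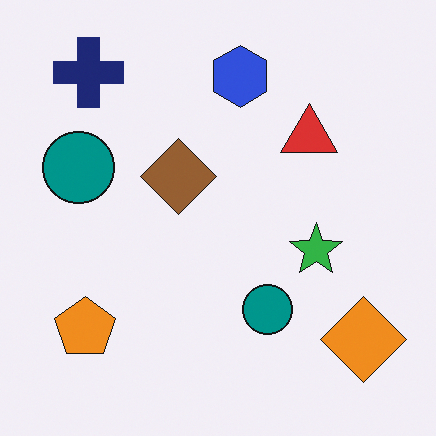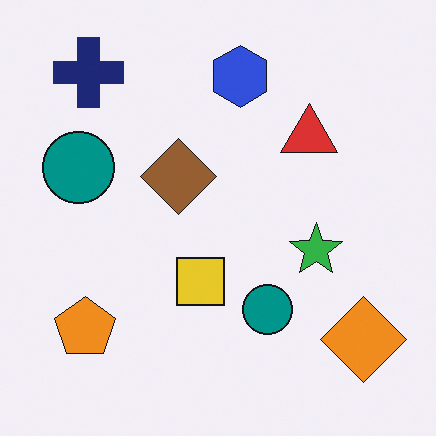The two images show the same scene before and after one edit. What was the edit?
The image was overlaid with an additional yellow square.

A yellow square appears in the second image that is absent from the first.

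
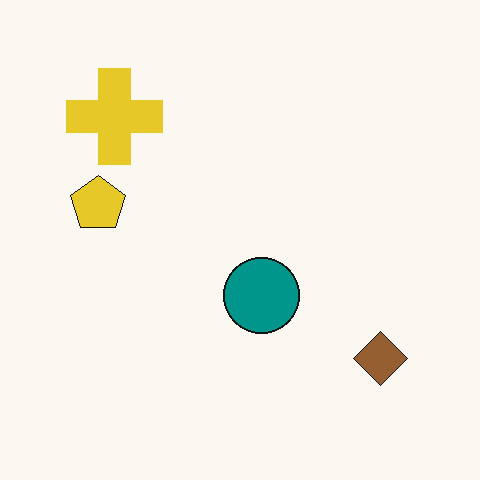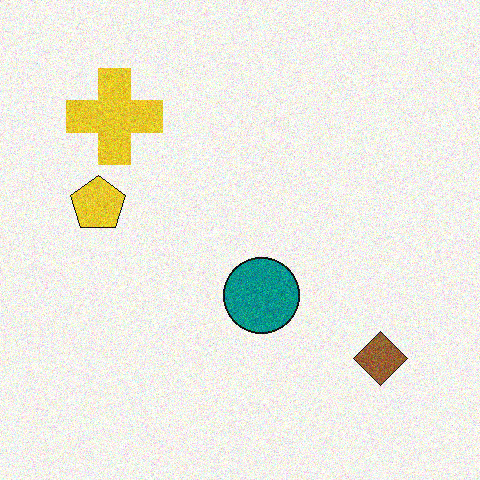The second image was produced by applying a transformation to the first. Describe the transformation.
The second image is the first degraded with visible gaussian noise.

Random speckle covers the whole image, including the flat background.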